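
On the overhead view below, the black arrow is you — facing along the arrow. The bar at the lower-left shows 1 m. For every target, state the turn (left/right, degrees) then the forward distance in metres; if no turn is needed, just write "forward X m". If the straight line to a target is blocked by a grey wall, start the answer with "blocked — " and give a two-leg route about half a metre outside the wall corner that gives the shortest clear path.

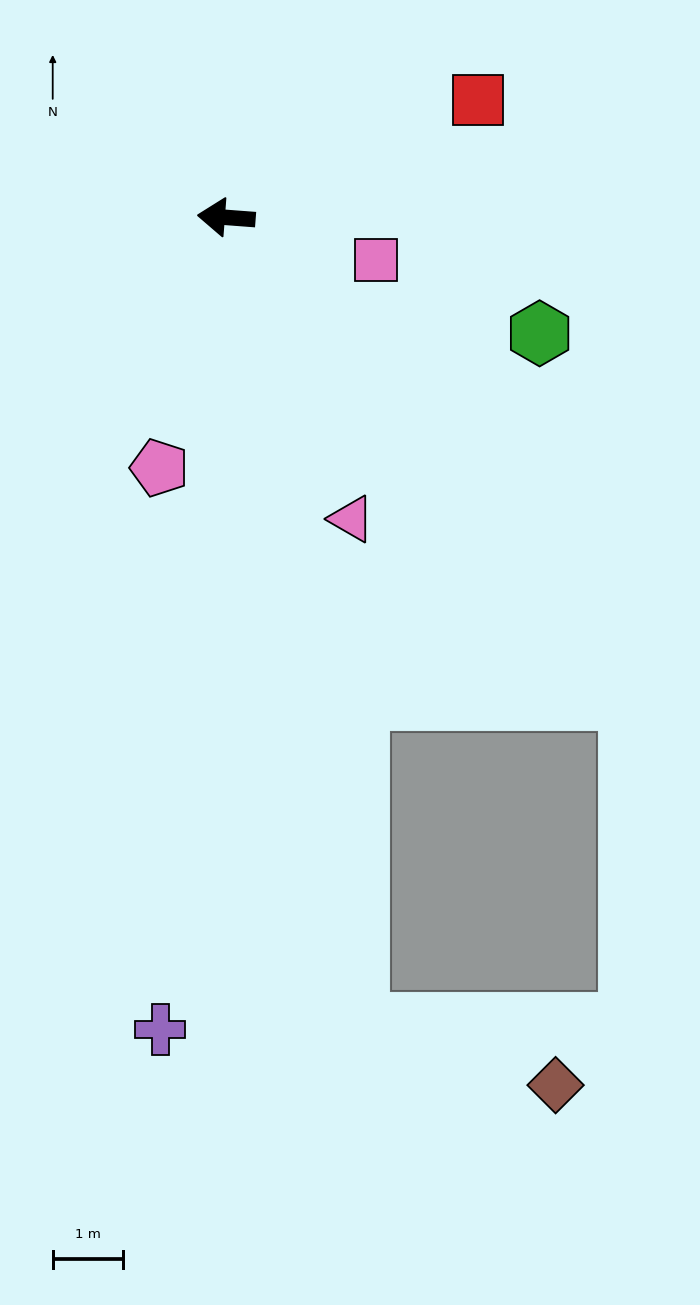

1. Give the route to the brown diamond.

blocked — turn left 104°, forward 11.7 m, then turn left 63°, forward 2.9 m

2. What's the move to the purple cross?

turn left 90°, forward 11.6 m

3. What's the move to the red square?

turn right 151°, forward 4.0 m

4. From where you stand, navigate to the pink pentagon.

turn left 79°, forward 3.7 m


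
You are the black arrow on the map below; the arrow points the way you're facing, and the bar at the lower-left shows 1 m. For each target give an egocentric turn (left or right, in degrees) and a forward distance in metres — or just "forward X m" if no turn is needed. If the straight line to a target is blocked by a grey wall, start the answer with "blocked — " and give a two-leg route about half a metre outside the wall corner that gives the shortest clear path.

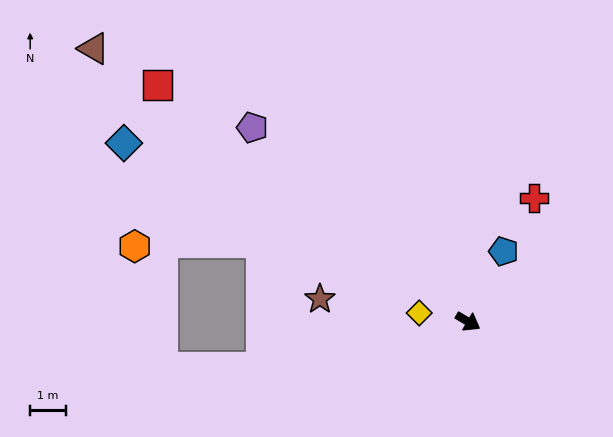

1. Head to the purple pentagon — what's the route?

turn left 168°, forward 8.2 m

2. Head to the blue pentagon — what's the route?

turn left 94°, forward 2.2 m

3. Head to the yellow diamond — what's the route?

turn right 160°, forward 1.4 m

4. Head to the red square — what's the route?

turn left 173°, forward 11.0 m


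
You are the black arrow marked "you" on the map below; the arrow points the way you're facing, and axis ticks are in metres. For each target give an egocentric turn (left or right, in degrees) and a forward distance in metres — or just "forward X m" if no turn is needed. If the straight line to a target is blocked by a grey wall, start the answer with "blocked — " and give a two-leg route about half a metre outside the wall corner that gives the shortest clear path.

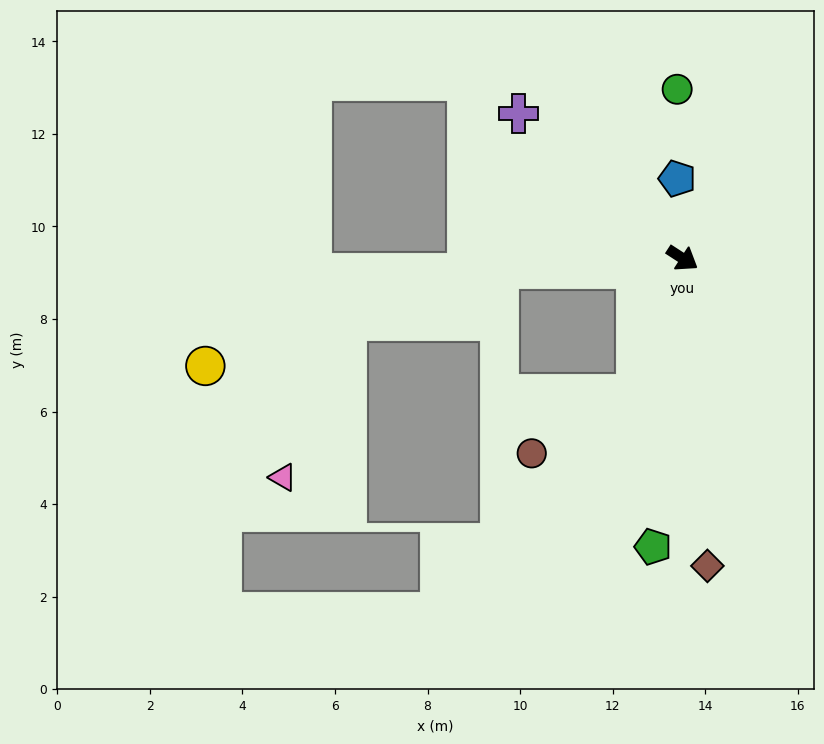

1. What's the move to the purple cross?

turn left 171°, forward 4.7 m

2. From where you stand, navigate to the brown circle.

blocked — turn right 76°, forward 3.1 m, then turn right 41°, forward 2.6 m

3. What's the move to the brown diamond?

turn right 52°, forward 6.7 m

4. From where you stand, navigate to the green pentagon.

turn right 63°, forward 6.3 m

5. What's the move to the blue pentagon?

turn left 127°, forward 1.7 m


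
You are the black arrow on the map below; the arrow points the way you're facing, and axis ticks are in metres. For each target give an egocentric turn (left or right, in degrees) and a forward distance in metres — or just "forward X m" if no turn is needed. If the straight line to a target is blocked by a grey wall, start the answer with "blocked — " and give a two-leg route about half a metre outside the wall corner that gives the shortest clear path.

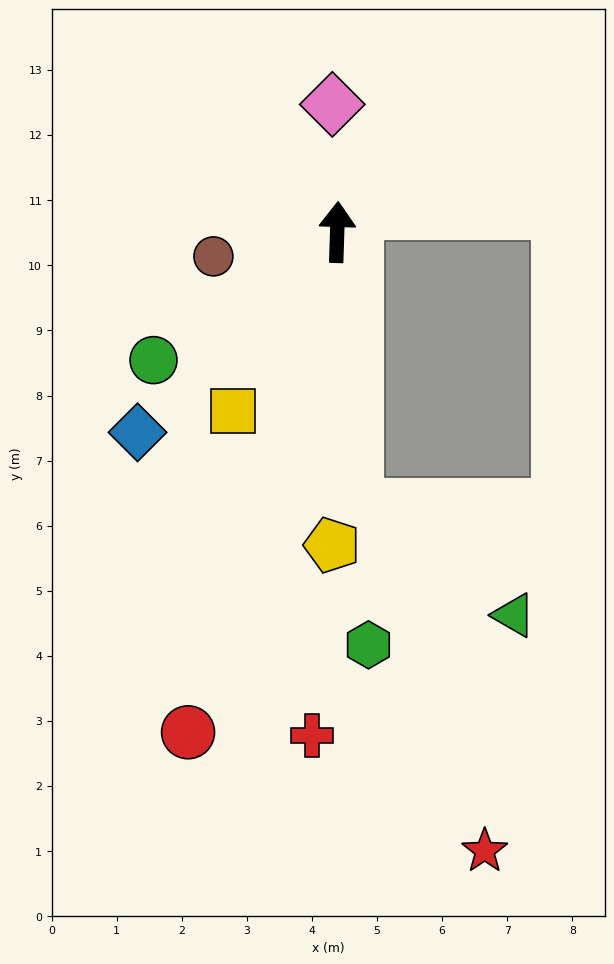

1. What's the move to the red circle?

turn left 165°, forward 8.0 m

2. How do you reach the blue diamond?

turn left 137°, forward 4.3 m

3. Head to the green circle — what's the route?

turn left 127°, forward 3.4 m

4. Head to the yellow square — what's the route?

turn left 152°, forward 3.2 m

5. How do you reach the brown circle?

turn left 103°, forward 1.9 m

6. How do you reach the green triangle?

blocked — turn right 174°, forward 4.2 m, then turn left 51°, forward 2.9 m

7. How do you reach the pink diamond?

turn left 4°, forward 2.0 m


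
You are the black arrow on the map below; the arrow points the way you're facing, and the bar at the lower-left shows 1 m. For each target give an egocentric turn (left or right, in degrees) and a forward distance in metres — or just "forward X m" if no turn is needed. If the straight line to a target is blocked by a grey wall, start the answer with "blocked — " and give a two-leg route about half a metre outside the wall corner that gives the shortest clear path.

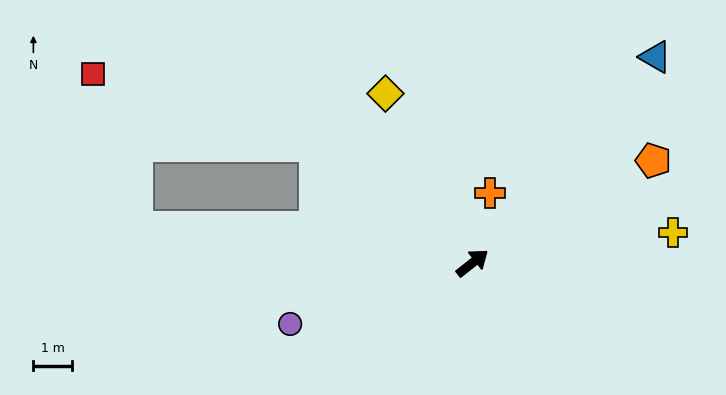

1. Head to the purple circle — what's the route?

turn left 160°, forward 4.9 m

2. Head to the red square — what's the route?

blocked — turn left 105°, forward 5.0 m, then turn left 19°, forward 6.0 m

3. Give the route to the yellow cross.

turn right 30°, forward 5.2 m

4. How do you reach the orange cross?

turn left 37°, forward 1.8 m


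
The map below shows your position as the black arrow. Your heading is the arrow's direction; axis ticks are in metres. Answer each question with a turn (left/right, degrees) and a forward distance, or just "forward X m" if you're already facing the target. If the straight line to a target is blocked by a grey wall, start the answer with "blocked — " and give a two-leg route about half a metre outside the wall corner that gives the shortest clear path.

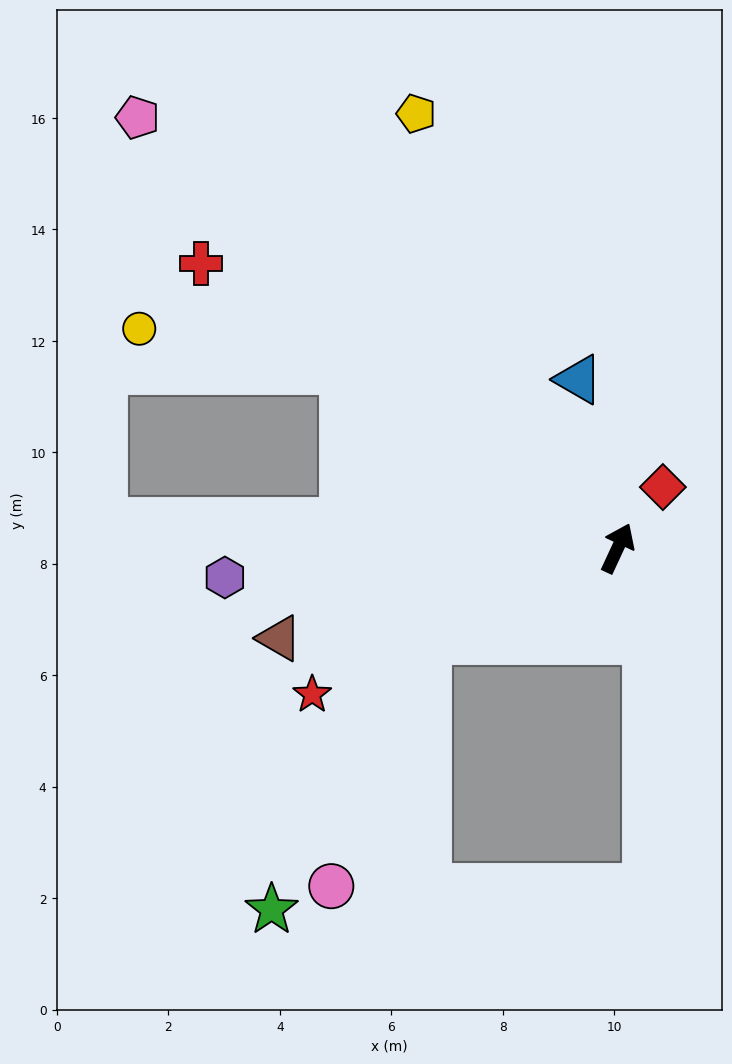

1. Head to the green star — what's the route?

blocked — turn left 141°, forward 3.8 m, then turn left 34°, forward 5.6 m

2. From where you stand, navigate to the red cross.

turn left 81°, forward 9.1 m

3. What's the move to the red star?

turn left 141°, forward 6.1 m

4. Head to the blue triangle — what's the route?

turn left 38°, forward 3.1 m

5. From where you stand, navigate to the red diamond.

turn right 12°, forward 1.4 m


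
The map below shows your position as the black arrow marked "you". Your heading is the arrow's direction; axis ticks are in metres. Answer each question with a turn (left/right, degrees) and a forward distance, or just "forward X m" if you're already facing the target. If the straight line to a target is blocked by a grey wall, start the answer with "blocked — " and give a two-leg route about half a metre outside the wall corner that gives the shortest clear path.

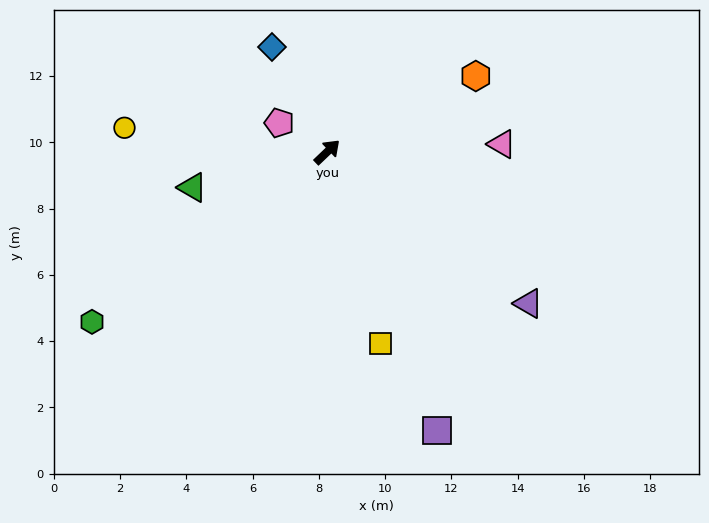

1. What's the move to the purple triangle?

turn right 81°, forward 7.6 m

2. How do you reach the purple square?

turn right 112°, forward 9.0 m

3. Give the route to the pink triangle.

turn right 41°, forward 5.3 m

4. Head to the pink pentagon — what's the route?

turn left 105°, forward 1.7 m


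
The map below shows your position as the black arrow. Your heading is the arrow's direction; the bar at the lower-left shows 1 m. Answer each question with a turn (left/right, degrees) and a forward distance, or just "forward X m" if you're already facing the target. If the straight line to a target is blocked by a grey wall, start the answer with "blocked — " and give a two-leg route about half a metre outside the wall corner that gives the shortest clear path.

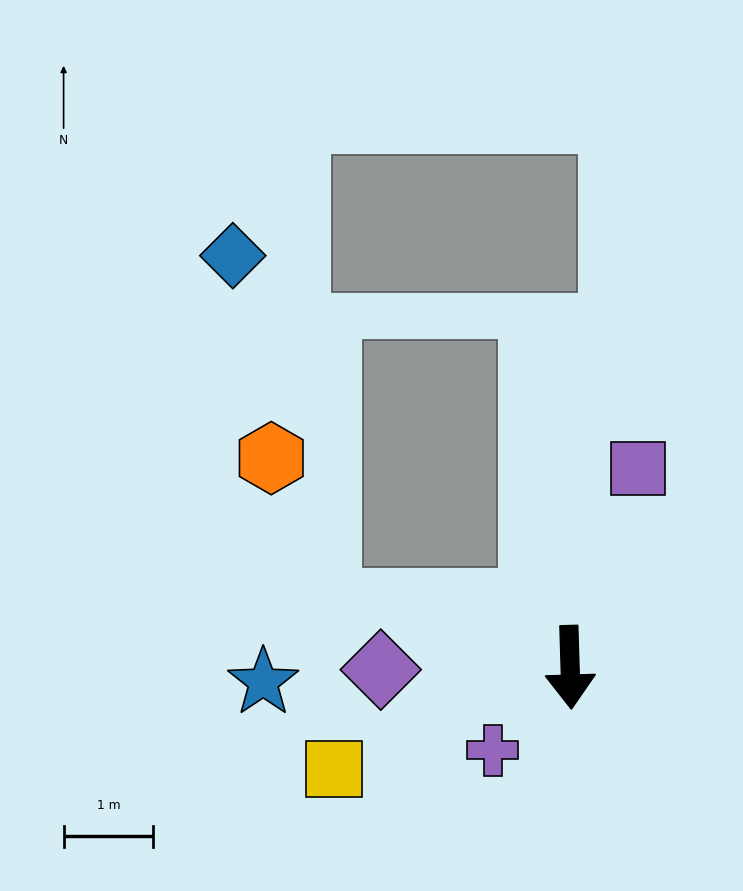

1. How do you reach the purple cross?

turn right 45°, forward 1.3 m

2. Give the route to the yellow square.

turn right 69°, forward 2.9 m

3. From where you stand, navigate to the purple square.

turn left 159°, forward 2.3 m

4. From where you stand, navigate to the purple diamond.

turn right 91°, forward 2.1 m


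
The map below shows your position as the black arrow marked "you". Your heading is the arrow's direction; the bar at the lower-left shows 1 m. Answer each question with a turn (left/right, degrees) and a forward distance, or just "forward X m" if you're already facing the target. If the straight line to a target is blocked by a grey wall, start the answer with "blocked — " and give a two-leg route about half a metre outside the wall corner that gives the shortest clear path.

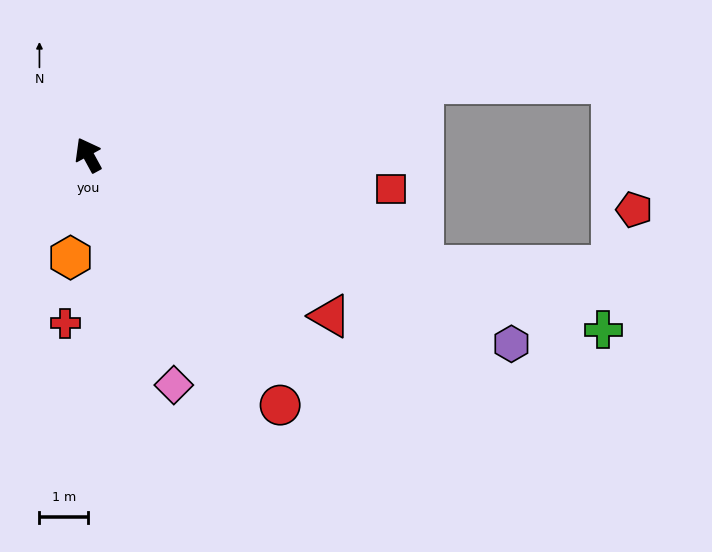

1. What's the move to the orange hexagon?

turn left 142°, forward 2.1 m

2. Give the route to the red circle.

turn right 171°, forward 6.5 m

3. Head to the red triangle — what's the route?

turn right 152°, forward 5.9 m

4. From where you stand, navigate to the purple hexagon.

turn right 143°, forward 9.5 m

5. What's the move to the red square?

turn right 125°, forward 6.2 m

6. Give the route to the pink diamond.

turn left 172°, forward 5.0 m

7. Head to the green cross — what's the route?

turn right 137°, forward 11.1 m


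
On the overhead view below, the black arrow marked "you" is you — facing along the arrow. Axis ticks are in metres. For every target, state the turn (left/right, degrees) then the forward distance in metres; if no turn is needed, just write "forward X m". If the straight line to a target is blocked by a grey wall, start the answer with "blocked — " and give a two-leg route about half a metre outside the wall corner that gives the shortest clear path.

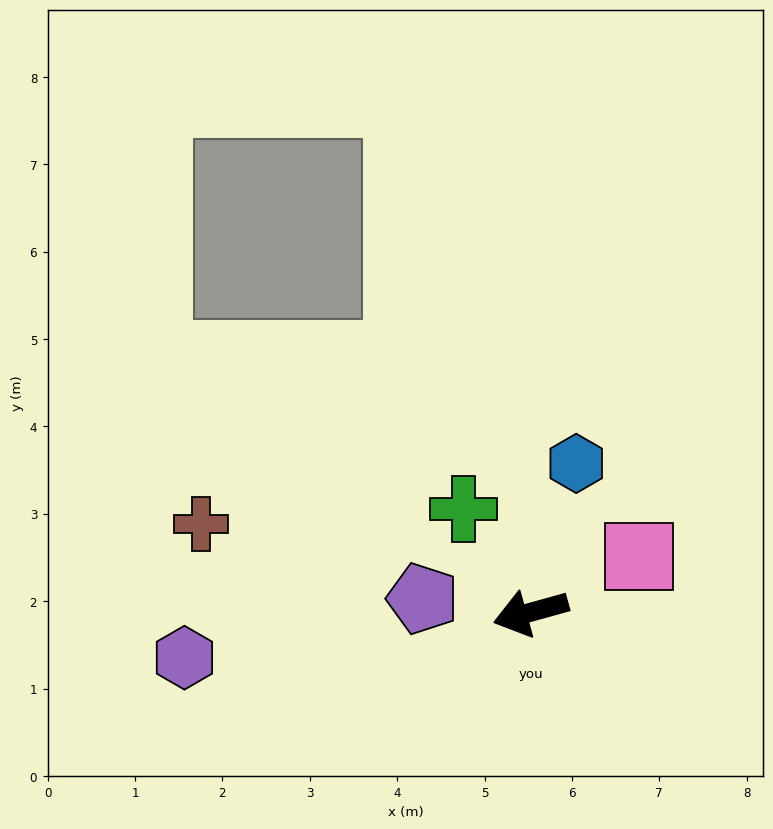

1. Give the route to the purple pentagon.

turn right 23°, forward 1.2 m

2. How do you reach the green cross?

turn right 72°, forward 1.4 m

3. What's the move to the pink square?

turn right 168°, forward 1.4 m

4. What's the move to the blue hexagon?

turn right 122°, forward 1.8 m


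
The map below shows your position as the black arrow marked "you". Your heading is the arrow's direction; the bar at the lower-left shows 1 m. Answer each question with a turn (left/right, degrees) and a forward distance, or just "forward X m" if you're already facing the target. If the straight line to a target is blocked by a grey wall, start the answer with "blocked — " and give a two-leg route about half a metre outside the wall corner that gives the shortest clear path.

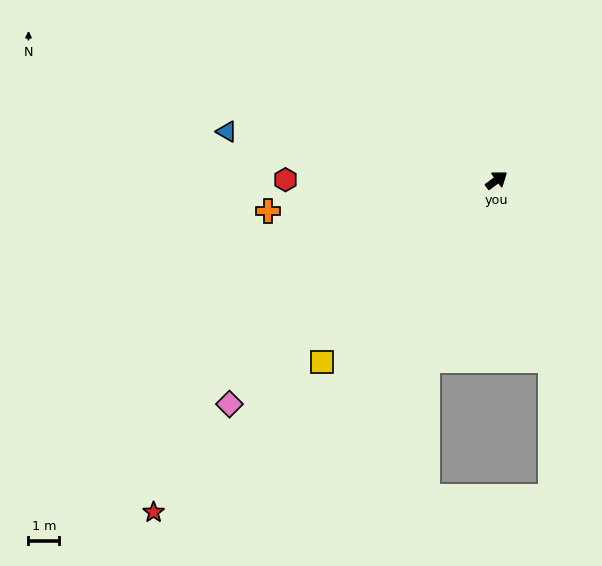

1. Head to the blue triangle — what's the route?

turn left 133°, forward 9.0 m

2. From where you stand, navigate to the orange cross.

turn left 151°, forward 7.6 m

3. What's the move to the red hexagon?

turn left 143°, forward 6.9 m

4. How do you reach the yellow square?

turn right 170°, forward 8.2 m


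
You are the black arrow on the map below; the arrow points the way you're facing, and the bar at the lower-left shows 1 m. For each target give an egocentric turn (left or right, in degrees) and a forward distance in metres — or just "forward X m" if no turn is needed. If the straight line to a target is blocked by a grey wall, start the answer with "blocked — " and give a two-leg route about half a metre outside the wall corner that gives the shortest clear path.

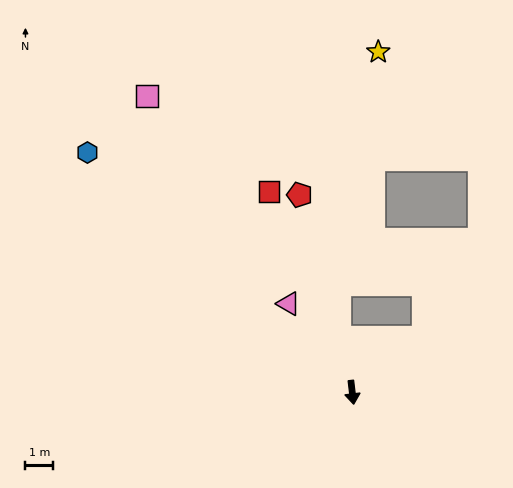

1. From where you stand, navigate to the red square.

turn right 164°, forward 7.9 m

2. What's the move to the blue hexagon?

turn right 139°, forward 13.0 m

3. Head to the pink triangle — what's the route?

turn right 151°, forward 4.0 m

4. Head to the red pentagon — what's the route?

turn right 172°, forward 7.4 m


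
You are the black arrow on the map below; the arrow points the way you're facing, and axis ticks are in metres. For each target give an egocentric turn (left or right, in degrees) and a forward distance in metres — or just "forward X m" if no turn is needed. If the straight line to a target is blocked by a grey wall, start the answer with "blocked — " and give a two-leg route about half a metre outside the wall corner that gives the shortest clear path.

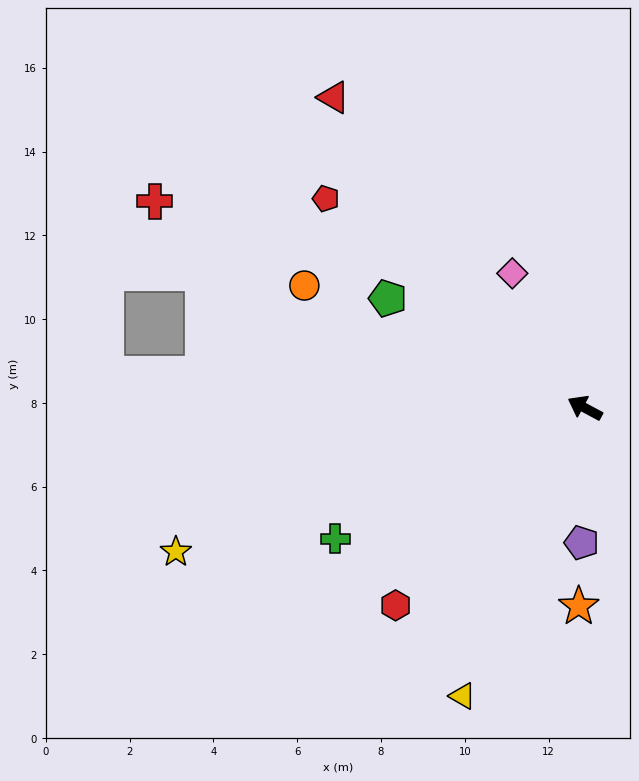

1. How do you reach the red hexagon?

turn left 74°, forward 6.5 m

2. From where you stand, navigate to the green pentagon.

forward 5.4 m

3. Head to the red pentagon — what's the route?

turn right 11°, forward 8.0 m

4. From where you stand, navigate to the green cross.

turn left 56°, forward 6.7 m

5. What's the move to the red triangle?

turn right 23°, forward 9.5 m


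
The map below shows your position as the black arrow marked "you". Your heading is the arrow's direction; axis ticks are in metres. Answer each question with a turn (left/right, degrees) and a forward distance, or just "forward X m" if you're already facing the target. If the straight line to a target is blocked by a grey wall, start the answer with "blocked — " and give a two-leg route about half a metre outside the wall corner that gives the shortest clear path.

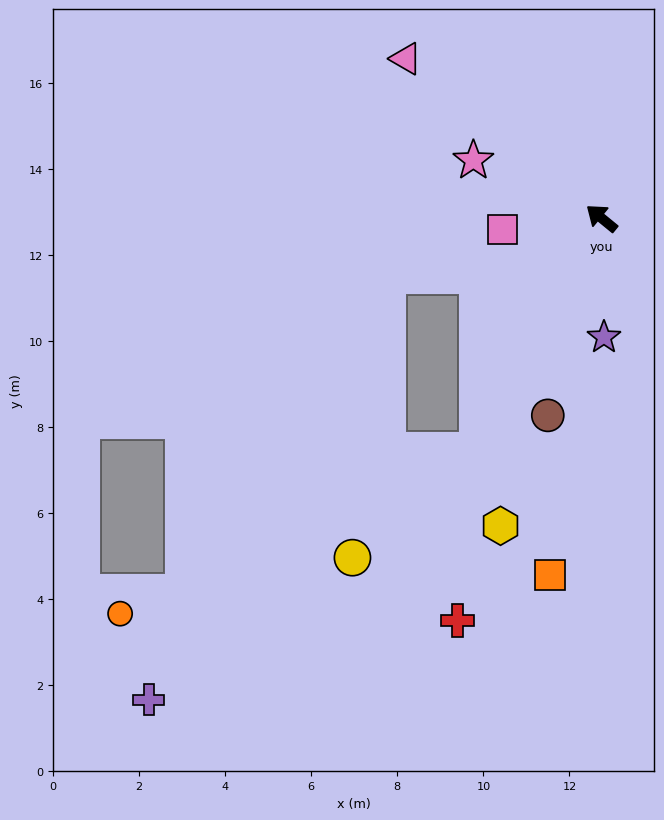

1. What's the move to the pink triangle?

forward 5.9 m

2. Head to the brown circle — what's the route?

turn left 114°, forward 4.7 m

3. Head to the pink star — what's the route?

turn left 15°, forward 3.3 m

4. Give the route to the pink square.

turn left 46°, forward 2.3 m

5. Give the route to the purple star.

turn left 130°, forward 2.8 m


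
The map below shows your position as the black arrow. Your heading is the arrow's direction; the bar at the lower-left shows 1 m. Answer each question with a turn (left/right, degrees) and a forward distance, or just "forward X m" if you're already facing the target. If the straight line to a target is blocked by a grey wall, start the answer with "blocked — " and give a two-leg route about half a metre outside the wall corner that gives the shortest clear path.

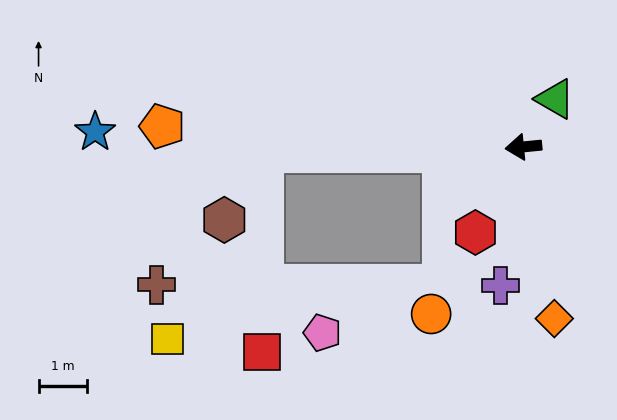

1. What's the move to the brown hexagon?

blocked — turn right 4°, forward 5.4 m, then turn left 58°, forward 1.6 m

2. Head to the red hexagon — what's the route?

turn left 55°, forward 2.0 m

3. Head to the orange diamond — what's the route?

turn left 95°, forward 3.6 m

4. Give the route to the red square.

blocked — turn right 4°, forward 5.4 m, then turn left 88°, forward 4.2 m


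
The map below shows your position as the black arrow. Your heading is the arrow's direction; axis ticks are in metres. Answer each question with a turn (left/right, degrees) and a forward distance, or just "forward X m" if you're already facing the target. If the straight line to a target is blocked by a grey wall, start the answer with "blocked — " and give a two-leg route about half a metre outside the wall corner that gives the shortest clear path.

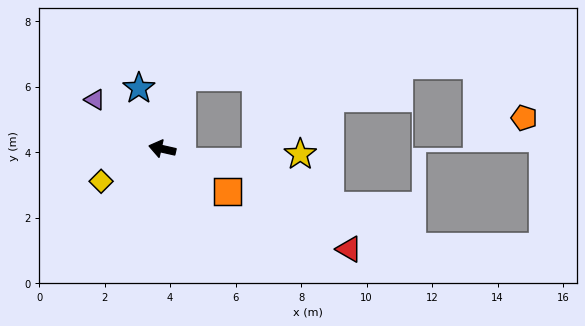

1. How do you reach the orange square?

turn left 160°, forward 2.4 m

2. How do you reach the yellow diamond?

turn left 41°, forward 2.1 m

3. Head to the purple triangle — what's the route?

turn right 23°, forward 2.5 m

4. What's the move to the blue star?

turn right 56°, forward 2.0 m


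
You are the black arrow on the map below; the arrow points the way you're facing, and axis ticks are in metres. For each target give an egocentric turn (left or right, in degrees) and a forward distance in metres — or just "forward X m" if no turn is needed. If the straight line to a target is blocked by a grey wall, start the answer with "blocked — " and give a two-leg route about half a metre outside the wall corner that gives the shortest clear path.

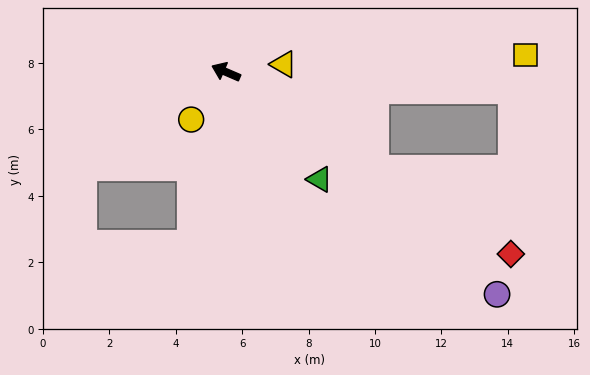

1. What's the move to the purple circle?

turn left 164°, forward 10.6 m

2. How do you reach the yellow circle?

turn left 77°, forward 1.8 m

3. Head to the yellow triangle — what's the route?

turn right 149°, forward 1.8 m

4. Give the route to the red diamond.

turn left 171°, forward 10.2 m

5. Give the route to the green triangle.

turn left 154°, forward 4.3 m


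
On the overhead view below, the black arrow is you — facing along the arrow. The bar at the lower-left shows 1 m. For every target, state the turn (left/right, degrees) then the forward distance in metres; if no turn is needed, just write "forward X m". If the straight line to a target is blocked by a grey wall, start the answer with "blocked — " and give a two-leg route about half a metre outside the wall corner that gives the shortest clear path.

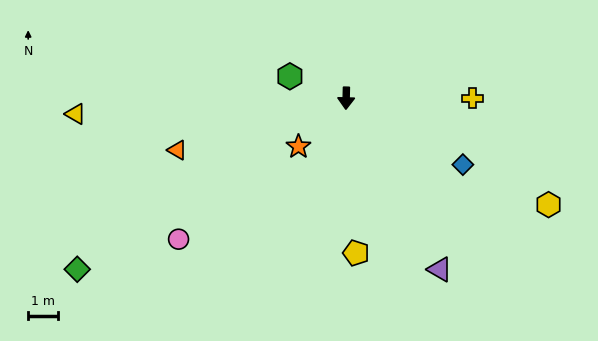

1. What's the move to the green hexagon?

turn right 110°, forward 2.0 m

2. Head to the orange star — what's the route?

turn right 43°, forward 2.2 m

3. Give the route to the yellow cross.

turn left 91°, forward 4.2 m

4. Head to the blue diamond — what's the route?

turn left 62°, forward 4.4 m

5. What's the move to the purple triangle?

turn left 30°, forward 6.4 m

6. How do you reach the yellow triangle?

turn right 85°, forward 9.0 m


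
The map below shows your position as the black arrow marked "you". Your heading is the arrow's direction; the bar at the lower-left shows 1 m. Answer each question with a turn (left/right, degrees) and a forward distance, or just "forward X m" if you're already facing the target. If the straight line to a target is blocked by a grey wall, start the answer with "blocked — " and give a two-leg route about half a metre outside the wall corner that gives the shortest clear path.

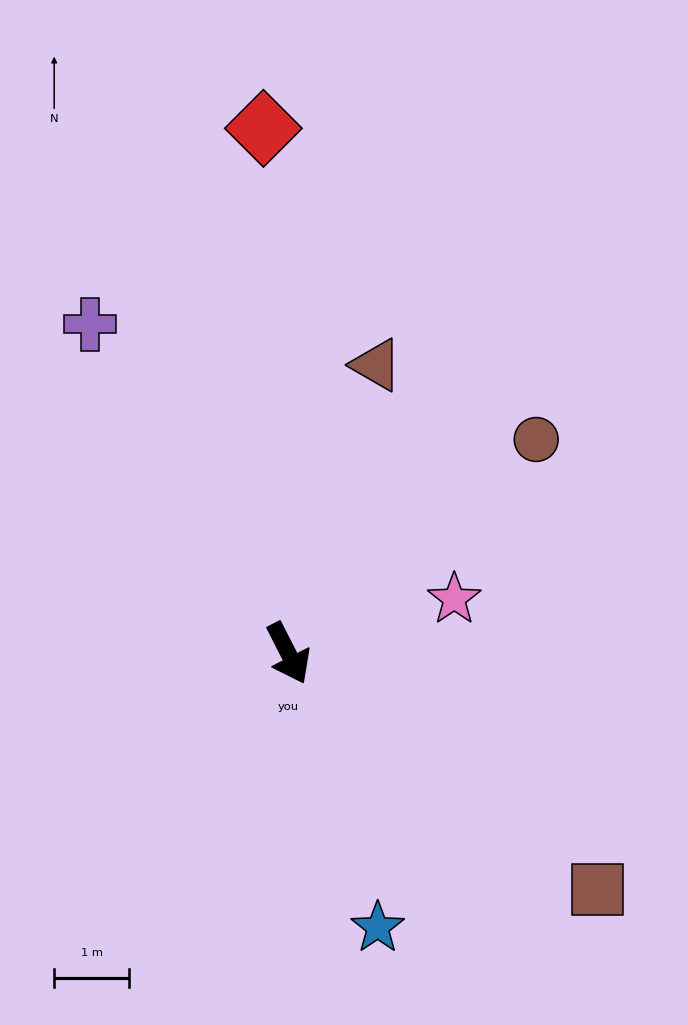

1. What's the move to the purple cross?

turn right 176°, forward 5.1 m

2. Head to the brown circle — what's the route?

turn left 104°, forward 4.4 m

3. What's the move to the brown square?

turn left 26°, forward 5.2 m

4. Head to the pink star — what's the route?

turn left 81°, forward 2.3 m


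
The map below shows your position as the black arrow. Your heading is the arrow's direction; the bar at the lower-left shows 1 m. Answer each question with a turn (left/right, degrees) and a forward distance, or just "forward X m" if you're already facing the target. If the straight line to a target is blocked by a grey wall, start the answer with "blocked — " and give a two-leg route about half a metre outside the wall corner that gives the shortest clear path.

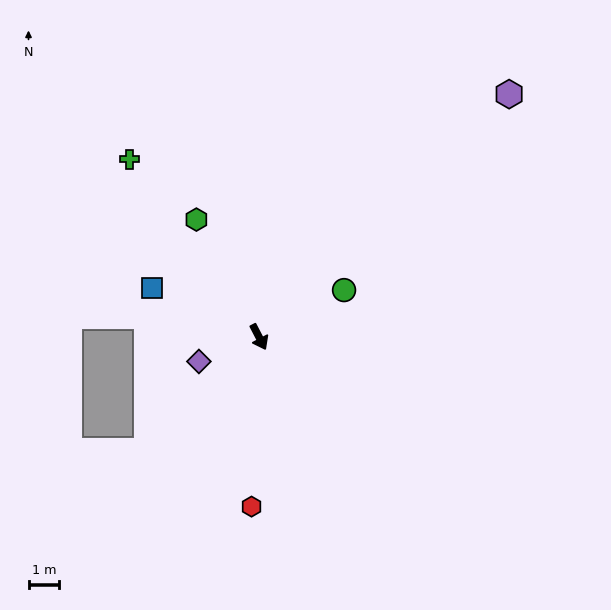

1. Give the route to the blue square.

turn right 142°, forward 3.8 m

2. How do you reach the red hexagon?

turn right 30°, forward 5.6 m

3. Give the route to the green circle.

turn left 91°, forward 3.2 m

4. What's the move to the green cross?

turn right 171°, forward 7.2 m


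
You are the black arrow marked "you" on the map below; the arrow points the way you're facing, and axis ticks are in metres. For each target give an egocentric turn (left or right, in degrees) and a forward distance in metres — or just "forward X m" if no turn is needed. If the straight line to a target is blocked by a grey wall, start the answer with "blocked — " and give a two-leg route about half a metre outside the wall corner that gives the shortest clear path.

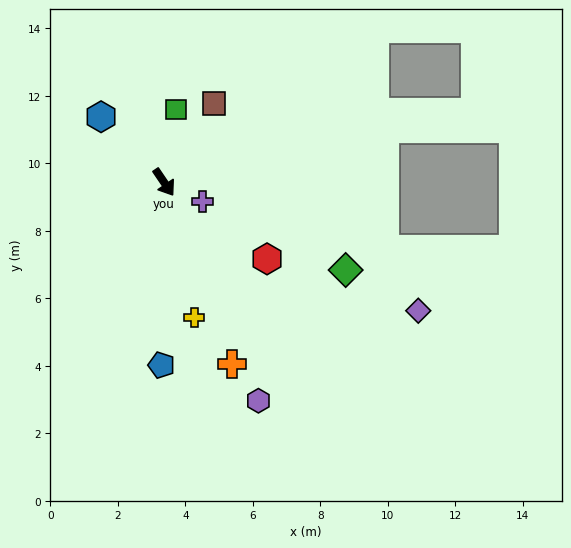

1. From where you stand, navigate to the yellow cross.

turn right 22°, forward 4.1 m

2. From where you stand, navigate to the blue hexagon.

turn right 170°, forward 2.7 m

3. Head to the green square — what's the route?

turn left 137°, forward 2.2 m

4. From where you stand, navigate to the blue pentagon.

turn right 35°, forward 5.4 m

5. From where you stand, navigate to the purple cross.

turn left 29°, forward 1.3 m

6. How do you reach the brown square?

turn left 113°, forward 2.8 m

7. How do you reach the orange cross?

turn right 14°, forward 5.7 m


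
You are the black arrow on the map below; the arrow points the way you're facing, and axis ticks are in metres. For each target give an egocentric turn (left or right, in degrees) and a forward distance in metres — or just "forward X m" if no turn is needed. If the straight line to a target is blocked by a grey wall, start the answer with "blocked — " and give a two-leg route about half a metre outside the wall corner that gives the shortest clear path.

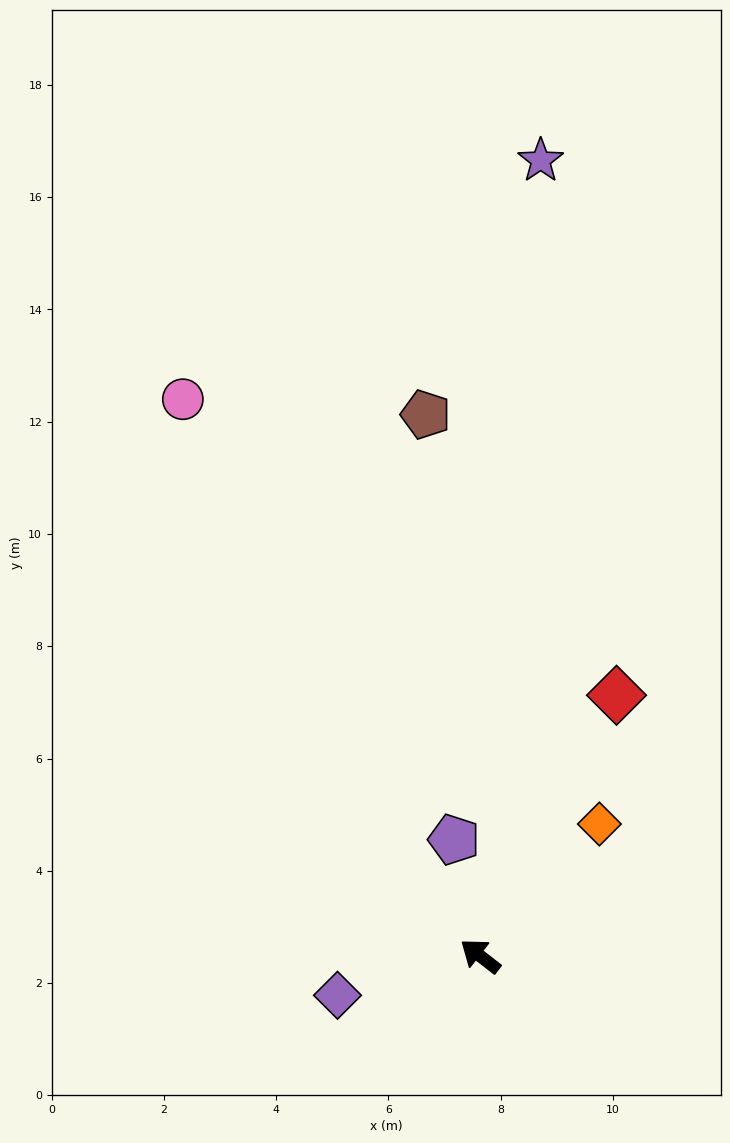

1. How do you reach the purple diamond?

turn left 53°, forward 2.6 m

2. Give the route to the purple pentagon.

turn right 39°, forward 2.1 m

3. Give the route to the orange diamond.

turn right 94°, forward 3.2 m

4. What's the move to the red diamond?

turn right 80°, forward 5.2 m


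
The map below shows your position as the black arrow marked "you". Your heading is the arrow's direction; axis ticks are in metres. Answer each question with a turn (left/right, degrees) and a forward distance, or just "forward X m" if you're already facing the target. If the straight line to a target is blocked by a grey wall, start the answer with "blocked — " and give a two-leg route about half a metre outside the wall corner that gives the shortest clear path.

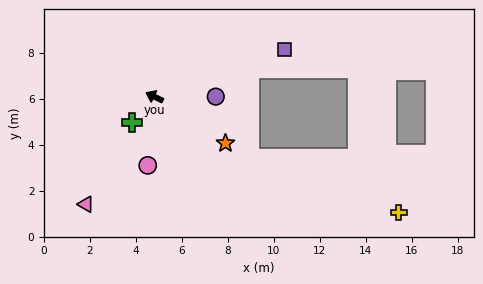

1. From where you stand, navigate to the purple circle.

turn right 154°, forward 2.7 m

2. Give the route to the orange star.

turn left 173°, forward 3.7 m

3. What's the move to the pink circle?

turn left 110°, forward 3.0 m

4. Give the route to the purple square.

turn right 134°, forward 6.0 m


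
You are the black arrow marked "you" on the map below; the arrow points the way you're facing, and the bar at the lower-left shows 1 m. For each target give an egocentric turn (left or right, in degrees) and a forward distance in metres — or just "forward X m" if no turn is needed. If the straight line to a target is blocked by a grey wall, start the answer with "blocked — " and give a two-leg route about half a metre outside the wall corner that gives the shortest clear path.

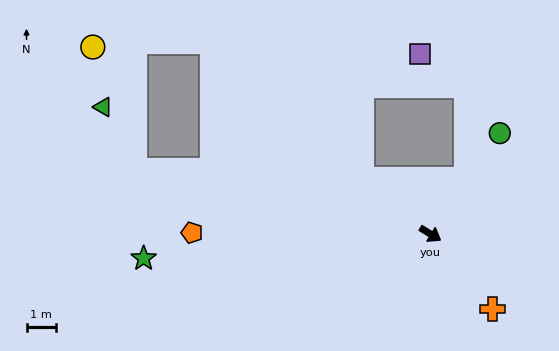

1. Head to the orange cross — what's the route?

turn right 19°, forward 3.3 m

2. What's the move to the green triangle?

blocked — turn right 161°, forward 10.4 m, then turn right 51°, forward 2.4 m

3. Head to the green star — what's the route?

turn right 144°, forward 9.9 m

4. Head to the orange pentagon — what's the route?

turn right 149°, forward 8.2 m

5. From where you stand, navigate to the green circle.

turn left 87°, forward 4.2 m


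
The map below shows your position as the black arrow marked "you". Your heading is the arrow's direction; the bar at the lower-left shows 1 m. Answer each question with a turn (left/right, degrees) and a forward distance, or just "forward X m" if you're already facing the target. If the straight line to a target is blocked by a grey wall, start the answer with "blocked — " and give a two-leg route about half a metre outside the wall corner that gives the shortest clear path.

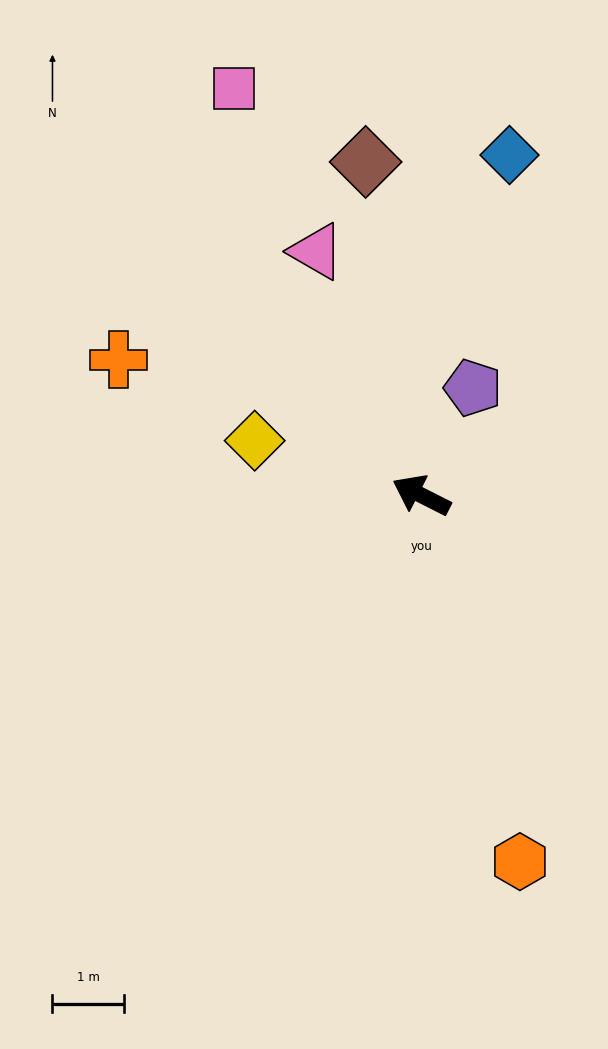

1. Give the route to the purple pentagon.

turn right 89°, forward 1.7 m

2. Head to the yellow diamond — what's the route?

turn left 9°, forward 2.4 m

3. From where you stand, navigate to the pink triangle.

turn right 40°, forward 3.7 m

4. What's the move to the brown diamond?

turn right 54°, forward 4.7 m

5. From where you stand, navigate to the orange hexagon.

turn left 132°, forward 5.3 m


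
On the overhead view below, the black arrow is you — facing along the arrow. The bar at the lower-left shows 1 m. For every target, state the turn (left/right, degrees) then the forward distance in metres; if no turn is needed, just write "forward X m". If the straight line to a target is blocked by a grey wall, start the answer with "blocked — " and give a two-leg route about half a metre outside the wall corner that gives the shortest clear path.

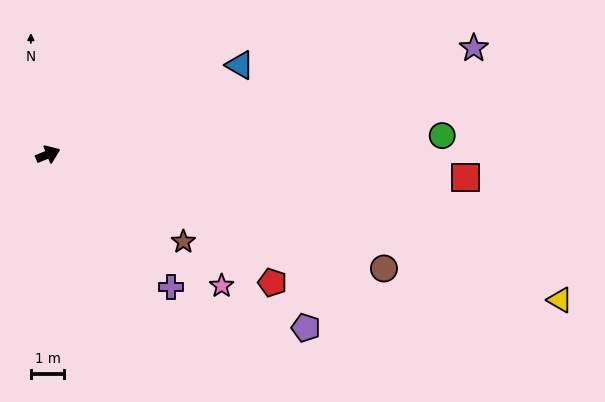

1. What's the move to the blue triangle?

turn left 3°, forward 6.3 m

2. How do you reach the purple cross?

turn right 69°, forward 5.4 m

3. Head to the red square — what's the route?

turn right 25°, forward 12.5 m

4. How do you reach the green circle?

turn right 19°, forward 11.8 m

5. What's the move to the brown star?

turn right 55°, forward 4.8 m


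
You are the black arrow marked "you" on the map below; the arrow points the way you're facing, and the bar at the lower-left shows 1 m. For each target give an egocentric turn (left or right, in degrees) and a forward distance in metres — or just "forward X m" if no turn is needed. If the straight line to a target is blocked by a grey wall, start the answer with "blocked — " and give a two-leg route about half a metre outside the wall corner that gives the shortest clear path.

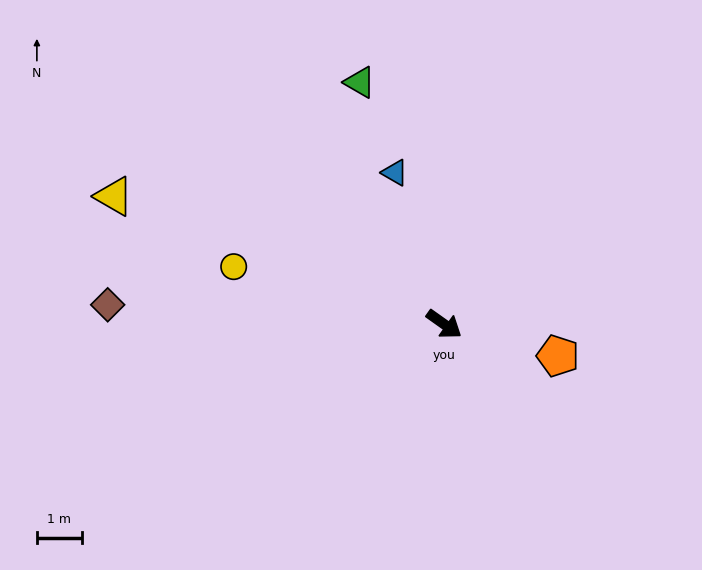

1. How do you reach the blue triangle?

turn left 143°, forward 3.6 m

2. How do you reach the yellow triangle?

turn right 166°, forward 7.9 m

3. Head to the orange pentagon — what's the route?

turn left 20°, forward 2.6 m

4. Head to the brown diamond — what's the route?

turn right 148°, forward 7.5 m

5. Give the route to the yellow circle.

turn right 160°, forward 4.9 m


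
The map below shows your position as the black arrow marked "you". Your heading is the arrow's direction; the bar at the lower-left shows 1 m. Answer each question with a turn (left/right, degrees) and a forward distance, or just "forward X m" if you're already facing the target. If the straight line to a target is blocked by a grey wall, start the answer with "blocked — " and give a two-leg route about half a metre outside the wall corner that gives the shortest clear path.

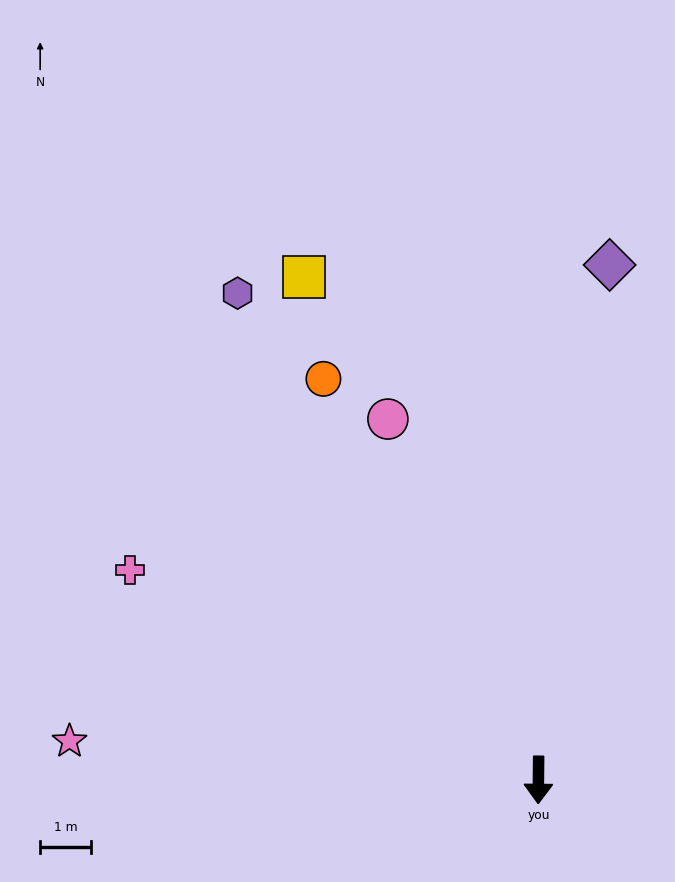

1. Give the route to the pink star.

turn right 94°, forward 9.3 m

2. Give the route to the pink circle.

turn right 157°, forward 7.7 m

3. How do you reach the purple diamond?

turn left 173°, forward 10.3 m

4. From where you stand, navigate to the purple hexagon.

turn right 148°, forward 11.3 m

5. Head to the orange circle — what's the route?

turn right 151°, forward 9.0 m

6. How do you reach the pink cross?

turn right 117°, forward 9.1 m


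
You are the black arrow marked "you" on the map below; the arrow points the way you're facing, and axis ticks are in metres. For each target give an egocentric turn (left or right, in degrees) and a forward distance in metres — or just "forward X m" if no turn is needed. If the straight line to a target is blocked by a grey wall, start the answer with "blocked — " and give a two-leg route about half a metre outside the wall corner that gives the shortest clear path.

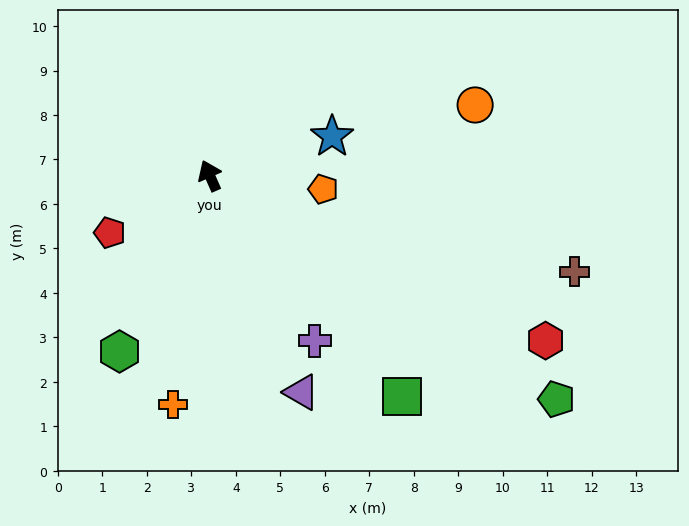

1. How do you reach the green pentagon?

turn right 147°, forward 9.3 m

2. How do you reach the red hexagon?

turn right 140°, forward 8.4 m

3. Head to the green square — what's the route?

turn right 163°, forward 6.6 m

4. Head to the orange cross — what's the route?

turn left 147°, forward 5.2 m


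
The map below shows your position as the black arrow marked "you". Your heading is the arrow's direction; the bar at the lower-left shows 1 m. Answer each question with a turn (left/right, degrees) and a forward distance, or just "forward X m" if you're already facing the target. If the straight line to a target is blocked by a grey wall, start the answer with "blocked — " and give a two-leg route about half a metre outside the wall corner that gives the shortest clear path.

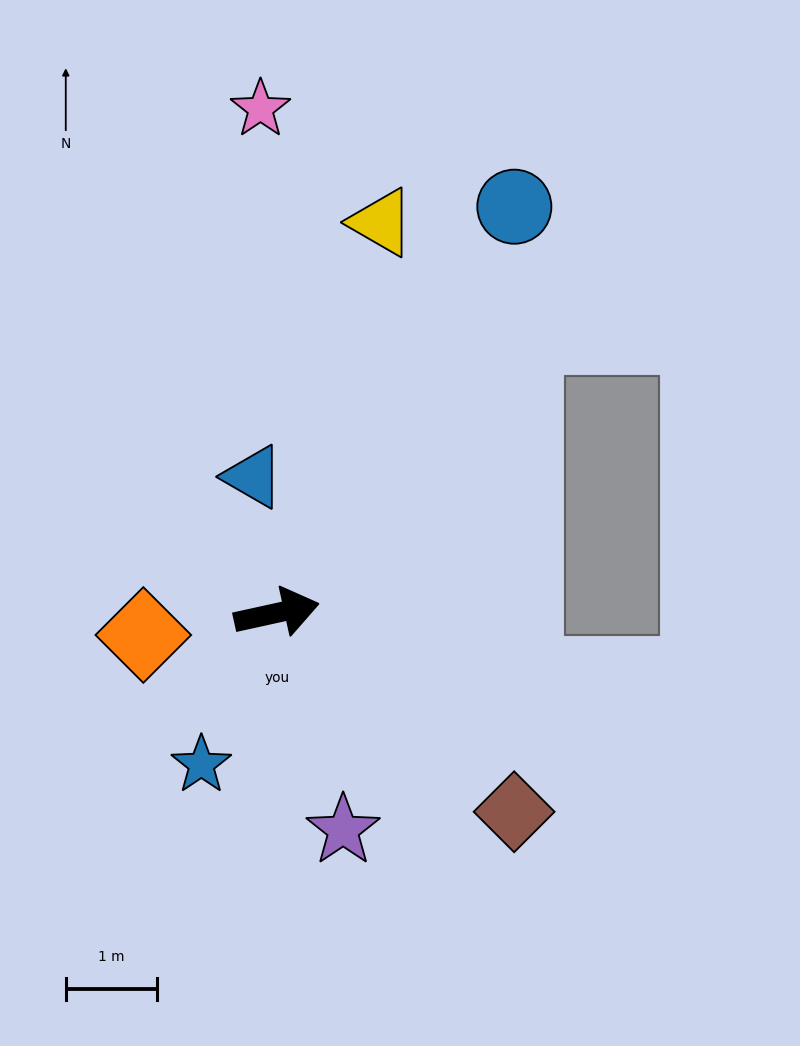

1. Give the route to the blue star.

turn right 129°, forward 1.9 m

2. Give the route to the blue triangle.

turn left 87°, forward 1.5 m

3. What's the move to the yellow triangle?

turn left 63°, forward 4.4 m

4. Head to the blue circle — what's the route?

turn left 47°, forward 5.2 m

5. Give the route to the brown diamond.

turn right 52°, forward 3.4 m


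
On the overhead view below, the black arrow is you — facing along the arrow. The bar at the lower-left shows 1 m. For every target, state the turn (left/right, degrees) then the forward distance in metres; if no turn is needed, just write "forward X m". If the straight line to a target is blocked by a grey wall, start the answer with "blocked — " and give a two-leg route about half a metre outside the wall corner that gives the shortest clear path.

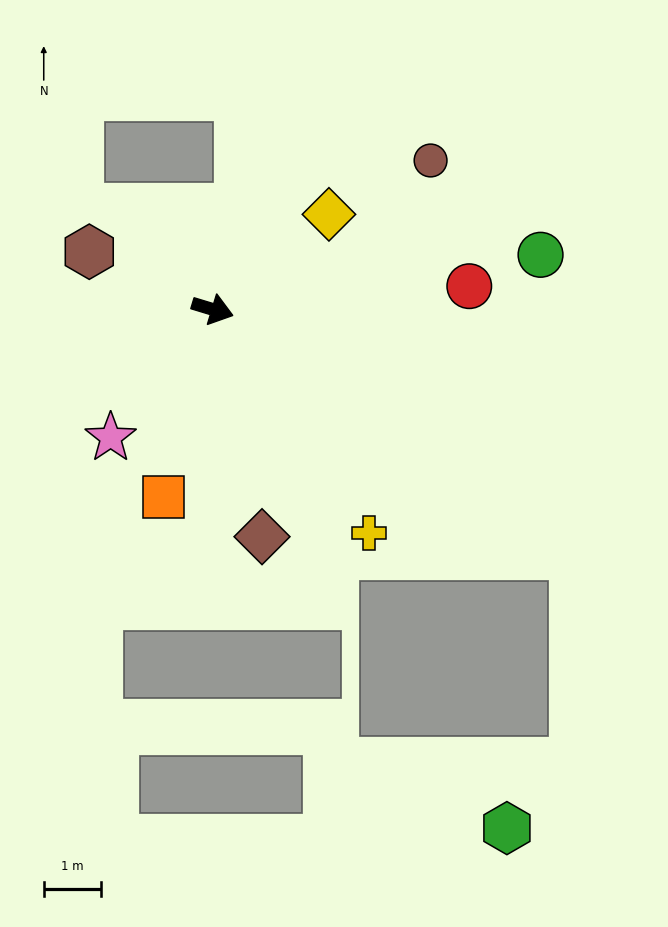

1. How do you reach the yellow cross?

turn right 38°, forward 4.7 m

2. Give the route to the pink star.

turn right 112°, forward 2.8 m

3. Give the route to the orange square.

turn right 88°, forward 3.4 m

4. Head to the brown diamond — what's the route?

turn right 61°, forward 4.0 m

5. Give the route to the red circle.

turn left 22°, forward 4.5 m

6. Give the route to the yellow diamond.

turn left 56°, forward 2.6 m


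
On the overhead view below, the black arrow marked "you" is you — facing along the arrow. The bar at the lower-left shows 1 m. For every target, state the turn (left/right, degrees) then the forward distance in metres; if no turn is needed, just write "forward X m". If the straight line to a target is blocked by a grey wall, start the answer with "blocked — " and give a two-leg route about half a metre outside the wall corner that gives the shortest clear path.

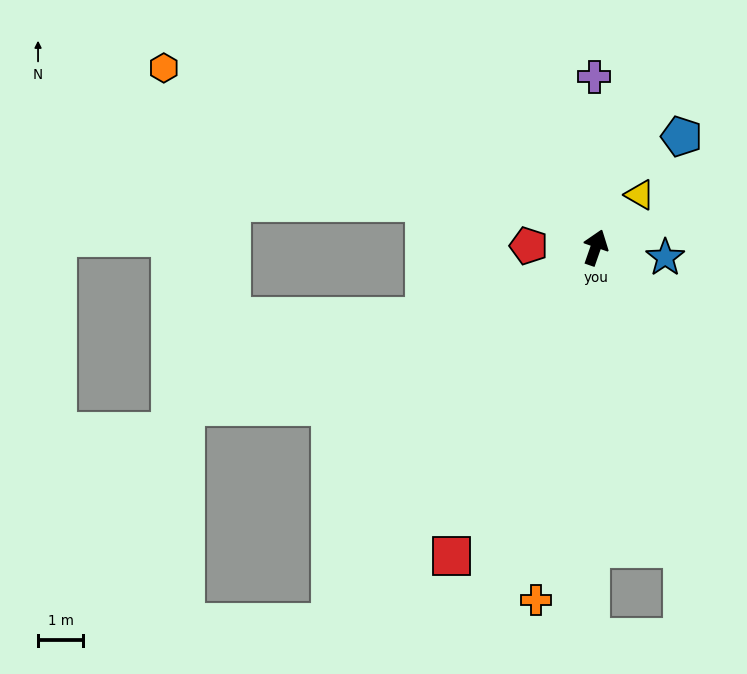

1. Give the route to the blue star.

turn right 79°, forward 1.5 m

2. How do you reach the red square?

turn left 174°, forward 7.5 m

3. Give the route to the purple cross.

turn left 20°, forward 3.8 m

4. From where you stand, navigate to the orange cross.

turn right 170°, forward 7.9 m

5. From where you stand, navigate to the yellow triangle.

turn right 21°, forward 1.5 m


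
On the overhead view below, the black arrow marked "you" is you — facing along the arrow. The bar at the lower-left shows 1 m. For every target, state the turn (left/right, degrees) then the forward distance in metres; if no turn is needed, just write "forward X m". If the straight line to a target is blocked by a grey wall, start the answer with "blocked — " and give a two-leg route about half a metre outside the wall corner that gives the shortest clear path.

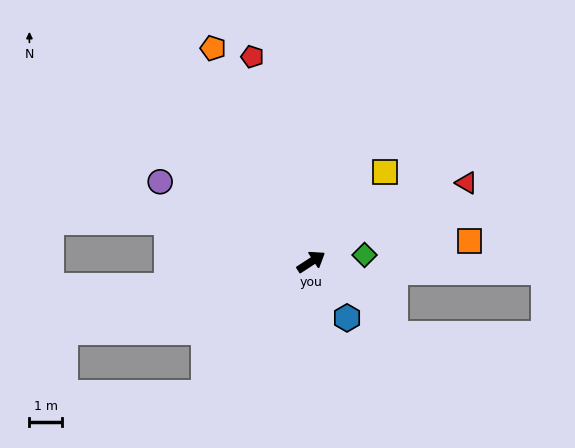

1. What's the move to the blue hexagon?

turn right 90°, forward 2.1 m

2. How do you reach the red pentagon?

turn left 73°, forward 6.6 m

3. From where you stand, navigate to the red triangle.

turn right 6°, forward 5.4 m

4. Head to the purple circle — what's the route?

turn left 119°, forward 5.3 m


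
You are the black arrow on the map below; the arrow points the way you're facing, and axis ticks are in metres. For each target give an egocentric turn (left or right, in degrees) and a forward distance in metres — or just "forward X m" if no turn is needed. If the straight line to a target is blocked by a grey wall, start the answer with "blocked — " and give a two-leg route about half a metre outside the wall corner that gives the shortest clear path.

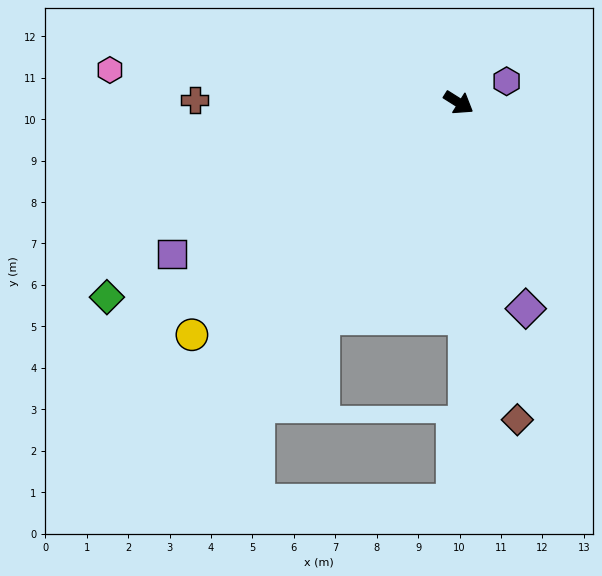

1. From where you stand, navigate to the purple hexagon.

turn left 56°, forward 1.3 m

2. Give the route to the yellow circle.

turn right 107°, forward 8.5 m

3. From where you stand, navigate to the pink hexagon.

turn right 153°, forward 8.5 m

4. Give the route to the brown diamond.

turn right 47°, forward 7.8 m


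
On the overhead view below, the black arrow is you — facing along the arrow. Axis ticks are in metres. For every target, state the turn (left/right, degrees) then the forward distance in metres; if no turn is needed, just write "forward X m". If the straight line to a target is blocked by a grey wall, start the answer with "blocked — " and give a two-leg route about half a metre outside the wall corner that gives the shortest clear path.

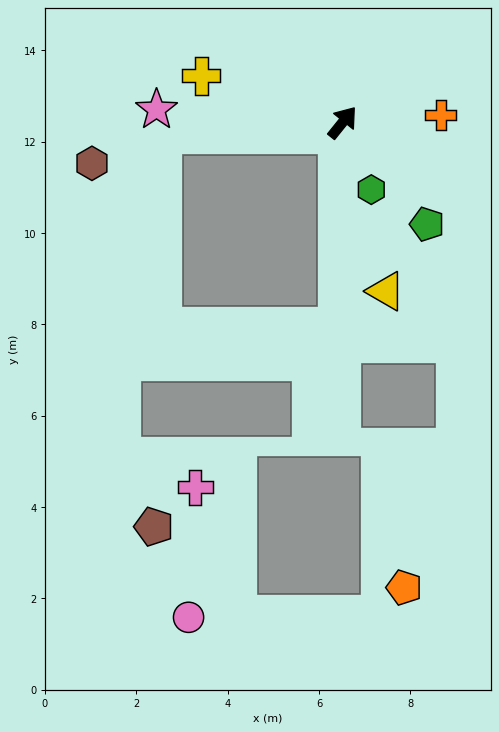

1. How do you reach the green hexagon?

turn right 118°, forward 1.6 m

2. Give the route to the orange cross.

turn right 47°, forward 2.2 m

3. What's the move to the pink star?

turn left 125°, forward 4.1 m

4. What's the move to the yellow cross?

turn left 111°, forward 3.3 m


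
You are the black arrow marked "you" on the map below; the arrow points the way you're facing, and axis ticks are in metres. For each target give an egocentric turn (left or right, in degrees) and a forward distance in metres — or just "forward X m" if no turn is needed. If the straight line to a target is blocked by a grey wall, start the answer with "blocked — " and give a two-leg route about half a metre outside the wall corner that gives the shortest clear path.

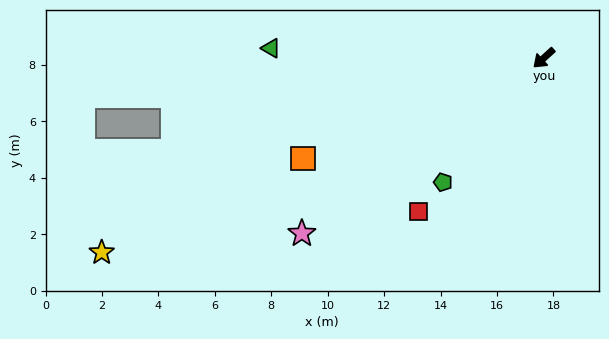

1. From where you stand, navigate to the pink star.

turn right 6°, forward 10.6 m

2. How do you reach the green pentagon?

turn left 9°, forward 5.7 m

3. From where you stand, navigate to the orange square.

turn right 20°, forward 9.2 m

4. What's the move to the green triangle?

turn right 44°, forward 9.7 m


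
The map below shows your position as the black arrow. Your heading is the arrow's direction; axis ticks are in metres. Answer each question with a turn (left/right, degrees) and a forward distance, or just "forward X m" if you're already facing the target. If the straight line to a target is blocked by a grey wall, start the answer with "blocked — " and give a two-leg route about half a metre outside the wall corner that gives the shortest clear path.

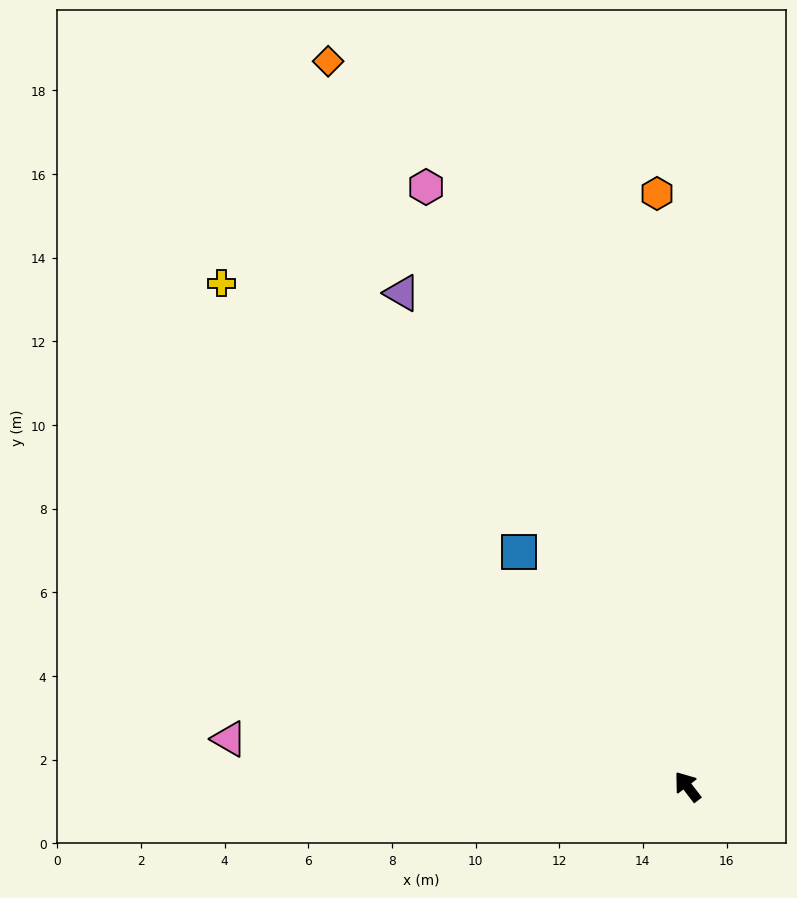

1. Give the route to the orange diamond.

turn right 11°, forward 19.3 m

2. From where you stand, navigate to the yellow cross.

turn left 5°, forward 16.4 m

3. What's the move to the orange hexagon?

turn right 35°, forward 14.2 m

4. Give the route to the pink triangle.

turn left 47°, forward 11.0 m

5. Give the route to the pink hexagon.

turn right 14°, forward 15.6 m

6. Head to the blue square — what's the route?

forward 6.9 m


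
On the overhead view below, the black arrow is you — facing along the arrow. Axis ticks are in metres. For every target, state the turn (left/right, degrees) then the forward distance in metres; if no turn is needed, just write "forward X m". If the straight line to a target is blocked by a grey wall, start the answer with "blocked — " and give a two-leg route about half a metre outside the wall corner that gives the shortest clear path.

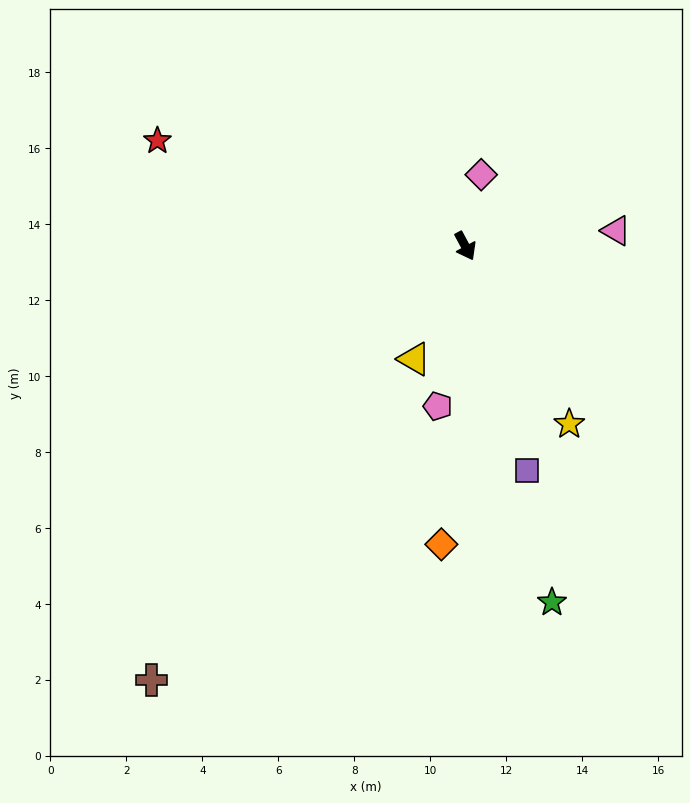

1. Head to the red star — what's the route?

turn right 137°, forward 8.6 m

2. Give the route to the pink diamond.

turn left 139°, forward 1.9 m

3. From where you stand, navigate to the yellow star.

turn left 2°, forward 5.4 m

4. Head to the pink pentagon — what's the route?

turn right 38°, forward 4.3 m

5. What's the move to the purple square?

turn right 13°, forward 6.1 m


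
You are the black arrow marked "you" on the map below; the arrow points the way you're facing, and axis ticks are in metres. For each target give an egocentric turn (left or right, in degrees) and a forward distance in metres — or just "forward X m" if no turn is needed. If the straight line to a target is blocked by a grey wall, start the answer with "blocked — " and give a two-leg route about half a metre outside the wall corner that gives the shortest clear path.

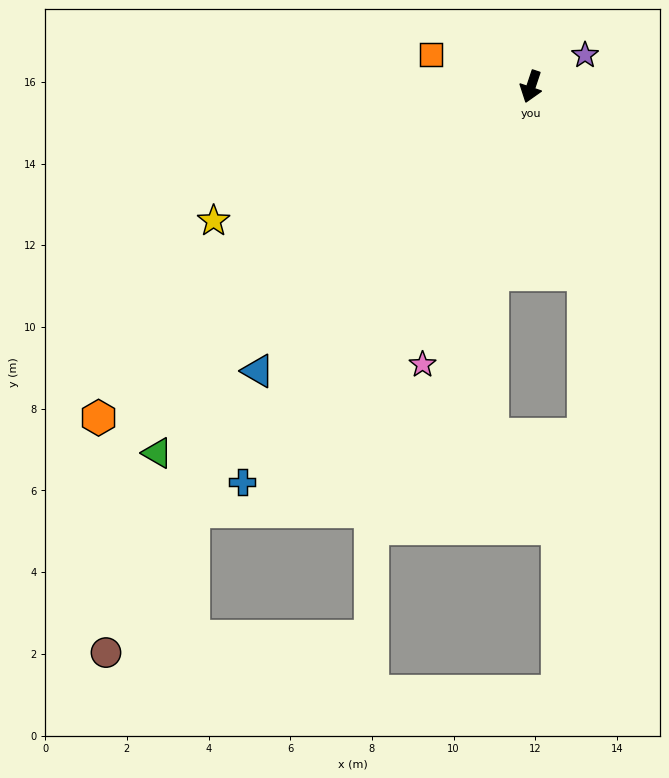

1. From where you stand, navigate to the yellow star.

turn right 49°, forward 8.4 m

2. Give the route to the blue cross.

turn right 18°, forward 12.0 m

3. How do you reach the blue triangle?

turn right 25°, forward 9.7 m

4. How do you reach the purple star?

turn left 139°, forward 1.5 m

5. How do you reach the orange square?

turn right 89°, forward 2.6 m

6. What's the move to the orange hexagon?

turn right 34°, forward 13.3 m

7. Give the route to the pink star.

turn right 3°, forward 7.3 m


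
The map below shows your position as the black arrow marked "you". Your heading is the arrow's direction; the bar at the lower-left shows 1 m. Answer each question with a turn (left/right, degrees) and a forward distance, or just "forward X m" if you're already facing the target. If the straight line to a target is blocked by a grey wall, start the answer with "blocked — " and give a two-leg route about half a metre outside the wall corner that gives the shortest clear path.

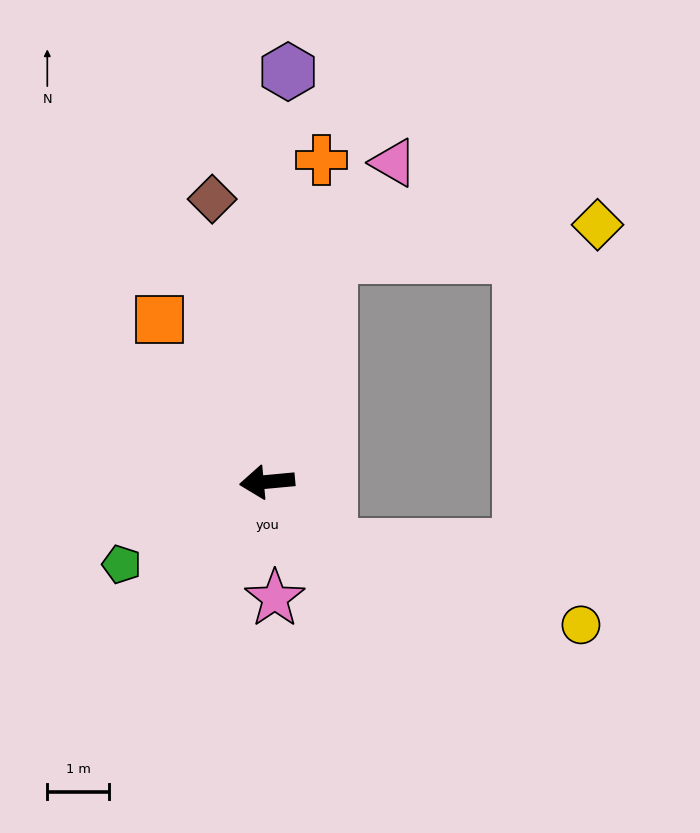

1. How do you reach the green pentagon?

turn left 24°, forward 2.7 m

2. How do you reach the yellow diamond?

blocked — turn right 111°, forward 3.8 m, then turn right 67°, forward 4.4 m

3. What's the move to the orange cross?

turn right 105°, forward 5.3 m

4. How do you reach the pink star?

turn left 88°, forward 1.9 m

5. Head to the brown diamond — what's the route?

turn right 84°, forward 4.7 m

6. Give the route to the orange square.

turn right 62°, forward 3.2 m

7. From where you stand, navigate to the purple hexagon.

turn right 98°, forward 6.7 m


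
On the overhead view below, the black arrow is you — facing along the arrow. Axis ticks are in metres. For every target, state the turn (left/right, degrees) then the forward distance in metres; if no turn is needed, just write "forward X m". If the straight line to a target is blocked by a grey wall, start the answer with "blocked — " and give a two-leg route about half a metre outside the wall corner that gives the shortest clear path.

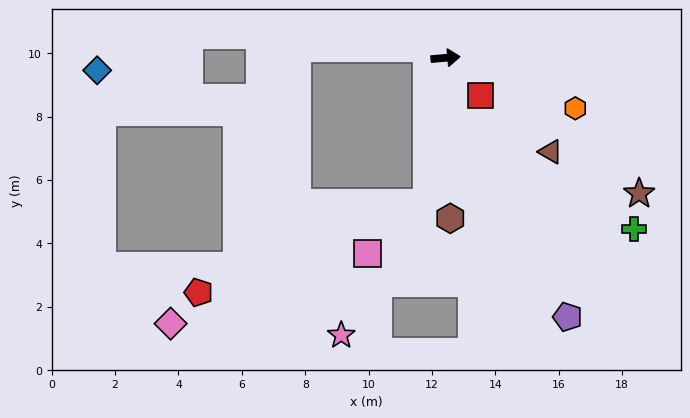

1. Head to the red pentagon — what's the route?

blocked — turn right 102°, forward 4.6 m, then turn right 61°, forward 7.7 m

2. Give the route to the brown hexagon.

turn right 93°, forward 5.1 m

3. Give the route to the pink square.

blocked — turn right 102°, forward 4.6 m, then turn right 42°, forward 2.5 m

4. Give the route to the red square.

turn right 52°, forward 1.6 m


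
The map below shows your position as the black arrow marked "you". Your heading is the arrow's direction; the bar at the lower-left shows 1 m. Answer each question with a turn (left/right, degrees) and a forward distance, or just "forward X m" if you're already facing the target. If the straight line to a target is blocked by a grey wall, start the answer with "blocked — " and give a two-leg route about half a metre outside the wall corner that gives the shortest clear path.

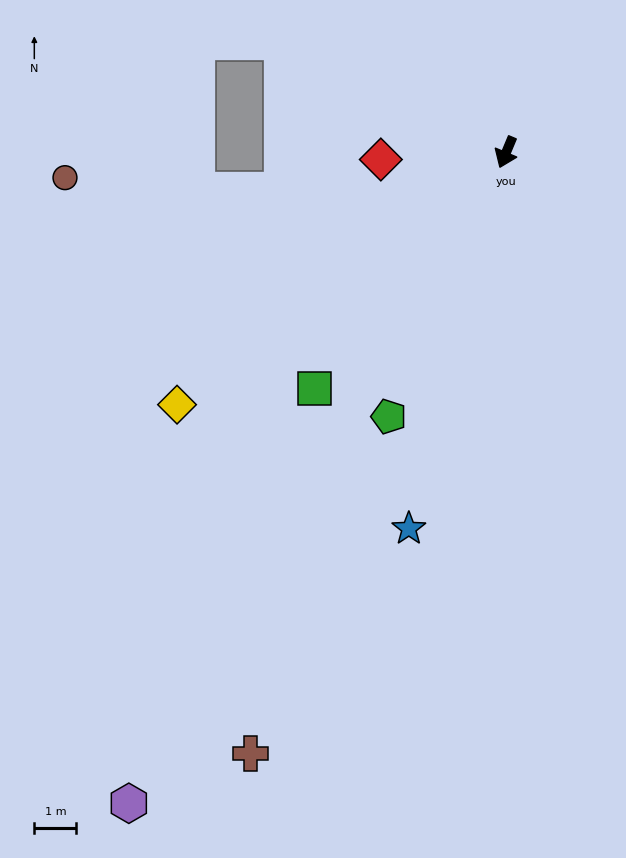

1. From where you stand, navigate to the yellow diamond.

turn right 30°, forward 9.8 m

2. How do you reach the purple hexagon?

turn right 7°, forward 17.8 m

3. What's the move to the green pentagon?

forward 6.9 m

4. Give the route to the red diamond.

turn right 64°, forward 3.0 m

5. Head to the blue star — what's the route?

turn left 8°, forward 9.2 m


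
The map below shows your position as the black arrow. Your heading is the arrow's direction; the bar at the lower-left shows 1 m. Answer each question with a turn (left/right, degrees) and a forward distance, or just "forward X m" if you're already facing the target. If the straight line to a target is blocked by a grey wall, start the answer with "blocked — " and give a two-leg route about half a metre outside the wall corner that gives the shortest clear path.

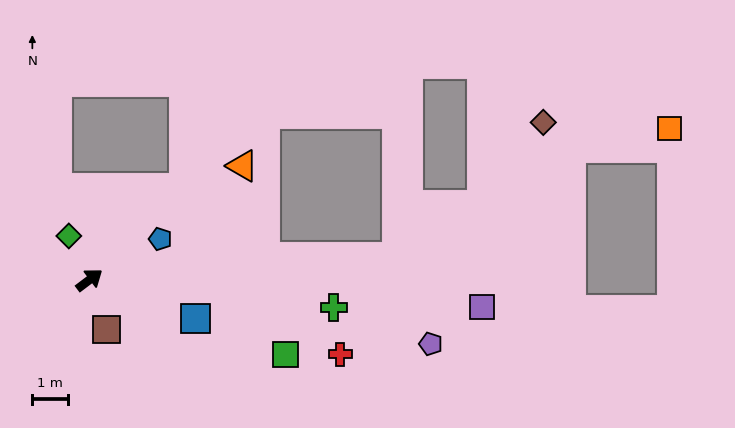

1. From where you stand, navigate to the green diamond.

turn left 78°, forward 1.3 m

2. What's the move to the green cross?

turn right 43°, forward 6.8 m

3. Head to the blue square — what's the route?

turn right 57°, forward 3.1 m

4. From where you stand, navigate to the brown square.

turn right 108°, forward 1.5 m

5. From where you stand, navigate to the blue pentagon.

turn right 7°, forward 2.3 m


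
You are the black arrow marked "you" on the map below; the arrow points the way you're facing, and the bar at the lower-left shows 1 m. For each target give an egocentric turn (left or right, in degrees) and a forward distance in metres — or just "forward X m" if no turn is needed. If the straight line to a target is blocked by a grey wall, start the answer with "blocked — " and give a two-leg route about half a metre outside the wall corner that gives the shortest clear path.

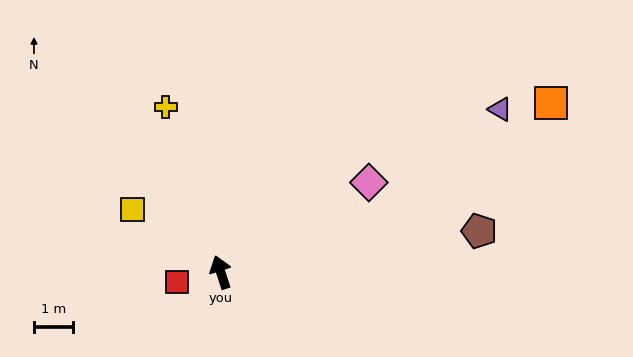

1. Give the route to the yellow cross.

forward 4.4 m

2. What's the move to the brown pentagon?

turn right 99°, forward 6.7 m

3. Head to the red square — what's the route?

turn left 84°, forward 1.1 m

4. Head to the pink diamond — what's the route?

turn right 77°, forward 4.4 m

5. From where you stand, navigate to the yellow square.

turn left 37°, forward 2.8 m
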